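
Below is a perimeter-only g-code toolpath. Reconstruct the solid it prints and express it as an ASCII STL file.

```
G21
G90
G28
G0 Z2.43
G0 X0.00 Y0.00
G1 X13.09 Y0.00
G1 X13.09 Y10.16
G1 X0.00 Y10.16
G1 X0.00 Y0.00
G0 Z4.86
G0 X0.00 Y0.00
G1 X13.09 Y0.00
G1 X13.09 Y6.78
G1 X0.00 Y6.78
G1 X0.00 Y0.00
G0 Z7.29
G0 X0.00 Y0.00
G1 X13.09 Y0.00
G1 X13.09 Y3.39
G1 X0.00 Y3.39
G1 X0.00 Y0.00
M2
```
solid part
  facet normal 0.0000 0.0000 -1.0000
    outer loop
      vertex 13.09 13.55 0.00
      vertex 13.09 0.00 0.00
      vertex 0.00 0.00 0.00
    endloop
  endfacet
  facet normal 0.0000 0.0000 -1.0000
    outer loop
      vertex 0.00 13.55 0.00
      vertex 13.09 13.55 0.00
      vertex 0.00 0.00 0.00
    endloop
  endfacet
  facet normal 0.0000 -1.0000 0.0000
    outer loop
      vertex 0.00 0.00 0.00
      vertex 13.09 0.00 0.00
      vertex 13.09 0.00 9.72
    endloop
  endfacet
  facet normal 0.0000 -1.0000 0.0000
    outer loop
      vertex 0.00 0.00 0.00
      vertex 13.09 0.00 9.72
      vertex 0.00 0.00 9.72
    endloop
  endfacet
  facet normal 0.0000 0.5829 0.8126
    outer loop
      vertex 0.00 0.00 9.72
      vertex 13.09 0.00 9.72
      vertex 13.09 13.55 0.00
    endloop
  endfacet
  facet normal 0.0000 0.5829 0.8126
    outer loop
      vertex 0.00 0.00 9.72
      vertex 13.09 13.55 0.00
      vertex 0.00 13.55 0.00
    endloop
  endfacet
  facet normal -1.0000 0.0000 0.0000
    outer loop
      vertex 0.00 0.00 9.72
      vertex 0.00 13.55 0.00
      vertex 0.00 0.00 0.00
    endloop
  endfacet
  facet normal 1.0000 0.0000 0.0000
    outer loop
      vertex 13.09 0.00 0.00
      vertex 13.09 13.55 0.00
      vertex 13.09 0.00 9.72
    endloop
  endfacet
endsolid part

The G0 Z moves step by Δz≈2.43 mm. The G1 loops shrink linearly with z, so the solid tapers from its base footprint up to z≈9.72. Closing with a flat bottom cap and the tapered top and triangulating gives 8 facets — a wedge (ramp): 13.1 × 13.6 mm base, rising to 9.72 mm along the y=0 edge and sloping linearly to z=0 at y=13.6.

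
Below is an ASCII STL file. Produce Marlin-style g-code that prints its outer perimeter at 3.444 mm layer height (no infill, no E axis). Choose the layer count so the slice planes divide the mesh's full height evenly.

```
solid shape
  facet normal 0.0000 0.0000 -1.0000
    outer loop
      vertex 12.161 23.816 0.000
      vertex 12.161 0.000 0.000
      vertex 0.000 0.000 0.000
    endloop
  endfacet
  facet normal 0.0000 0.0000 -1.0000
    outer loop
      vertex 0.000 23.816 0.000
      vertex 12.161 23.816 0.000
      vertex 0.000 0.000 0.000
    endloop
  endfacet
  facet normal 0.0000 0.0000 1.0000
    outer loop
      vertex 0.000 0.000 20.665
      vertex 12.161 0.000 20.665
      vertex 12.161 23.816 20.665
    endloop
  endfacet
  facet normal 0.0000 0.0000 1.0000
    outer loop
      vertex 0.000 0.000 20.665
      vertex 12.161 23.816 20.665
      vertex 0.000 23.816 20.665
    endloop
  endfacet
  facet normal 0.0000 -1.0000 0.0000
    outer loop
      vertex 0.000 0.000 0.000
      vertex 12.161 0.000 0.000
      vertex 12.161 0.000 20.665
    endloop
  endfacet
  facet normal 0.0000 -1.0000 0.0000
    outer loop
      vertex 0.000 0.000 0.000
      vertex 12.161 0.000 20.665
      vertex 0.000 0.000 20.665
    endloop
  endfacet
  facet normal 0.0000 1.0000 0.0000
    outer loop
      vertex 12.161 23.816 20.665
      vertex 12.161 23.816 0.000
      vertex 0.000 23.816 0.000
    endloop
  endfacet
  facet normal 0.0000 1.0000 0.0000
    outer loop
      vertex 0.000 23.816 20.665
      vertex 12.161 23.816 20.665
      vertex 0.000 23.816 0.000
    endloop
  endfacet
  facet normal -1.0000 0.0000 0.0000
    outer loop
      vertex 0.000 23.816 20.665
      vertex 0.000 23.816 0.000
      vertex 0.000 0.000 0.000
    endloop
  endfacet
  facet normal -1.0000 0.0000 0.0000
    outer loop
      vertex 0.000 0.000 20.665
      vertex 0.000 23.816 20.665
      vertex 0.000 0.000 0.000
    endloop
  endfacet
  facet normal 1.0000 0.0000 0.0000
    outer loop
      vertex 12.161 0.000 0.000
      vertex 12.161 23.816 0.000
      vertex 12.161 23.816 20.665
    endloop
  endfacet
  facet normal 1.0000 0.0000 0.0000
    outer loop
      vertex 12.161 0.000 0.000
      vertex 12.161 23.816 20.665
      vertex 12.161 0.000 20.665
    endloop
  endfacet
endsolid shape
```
; perimeter-only toolpath
G21 ; units = mm
G90 ; absolute positioning
G28 ; home
; layer 1
G0 Z3.444
G0 X0.000 Y0.000
G1 X12.161 Y0.000
G1 X12.161 Y23.816
G1 X0.000 Y23.816
G1 X0.000 Y0.000
; layer 2
G0 Z6.888
G0 X0.000 Y0.000
G1 X12.161 Y0.000
G1 X12.161 Y23.816
G1 X0.000 Y23.816
G1 X0.000 Y0.000
; layer 3
G0 Z10.332
G0 X0.000 Y0.000
G1 X12.161 Y0.000
G1 X12.161 Y23.816
G1 X0.000 Y23.816
G1 X0.000 Y0.000
; layer 4
G0 Z13.777
G0 X0.000 Y0.000
G1 X12.161 Y0.000
G1 X12.161 Y23.816
G1 X0.000 Y23.816
G1 X0.000 Y0.000
; layer 5
G0 Z17.221
G0 X0.000 Y0.000
G1 X12.161 Y0.000
G1 X12.161 Y23.816
G1 X0.000 Y23.816
G1 X0.000 Y0.000
; layer 6
G0 Z20.665
G0 X0.000 Y0.000
G1 X12.161 Y0.000
G1 X12.161 Y23.816
G1 X0.000 Y23.816
G1 X0.000 Y0.000
M2 ; end

The solid is a rectangular box, roughly 12.2 × 23.8 mm footprint and 20.7 mm tall. Slicing at Δz = 3.444 mm — 6 equal slices spanning the solid's height, so layer i sits at z = i·h/6 — gives 6 non-empty perimeters. Each is a 4-segment closed polygon; G0 lifts to the layer z and rapids to the start vertex, then G1 traces the edges.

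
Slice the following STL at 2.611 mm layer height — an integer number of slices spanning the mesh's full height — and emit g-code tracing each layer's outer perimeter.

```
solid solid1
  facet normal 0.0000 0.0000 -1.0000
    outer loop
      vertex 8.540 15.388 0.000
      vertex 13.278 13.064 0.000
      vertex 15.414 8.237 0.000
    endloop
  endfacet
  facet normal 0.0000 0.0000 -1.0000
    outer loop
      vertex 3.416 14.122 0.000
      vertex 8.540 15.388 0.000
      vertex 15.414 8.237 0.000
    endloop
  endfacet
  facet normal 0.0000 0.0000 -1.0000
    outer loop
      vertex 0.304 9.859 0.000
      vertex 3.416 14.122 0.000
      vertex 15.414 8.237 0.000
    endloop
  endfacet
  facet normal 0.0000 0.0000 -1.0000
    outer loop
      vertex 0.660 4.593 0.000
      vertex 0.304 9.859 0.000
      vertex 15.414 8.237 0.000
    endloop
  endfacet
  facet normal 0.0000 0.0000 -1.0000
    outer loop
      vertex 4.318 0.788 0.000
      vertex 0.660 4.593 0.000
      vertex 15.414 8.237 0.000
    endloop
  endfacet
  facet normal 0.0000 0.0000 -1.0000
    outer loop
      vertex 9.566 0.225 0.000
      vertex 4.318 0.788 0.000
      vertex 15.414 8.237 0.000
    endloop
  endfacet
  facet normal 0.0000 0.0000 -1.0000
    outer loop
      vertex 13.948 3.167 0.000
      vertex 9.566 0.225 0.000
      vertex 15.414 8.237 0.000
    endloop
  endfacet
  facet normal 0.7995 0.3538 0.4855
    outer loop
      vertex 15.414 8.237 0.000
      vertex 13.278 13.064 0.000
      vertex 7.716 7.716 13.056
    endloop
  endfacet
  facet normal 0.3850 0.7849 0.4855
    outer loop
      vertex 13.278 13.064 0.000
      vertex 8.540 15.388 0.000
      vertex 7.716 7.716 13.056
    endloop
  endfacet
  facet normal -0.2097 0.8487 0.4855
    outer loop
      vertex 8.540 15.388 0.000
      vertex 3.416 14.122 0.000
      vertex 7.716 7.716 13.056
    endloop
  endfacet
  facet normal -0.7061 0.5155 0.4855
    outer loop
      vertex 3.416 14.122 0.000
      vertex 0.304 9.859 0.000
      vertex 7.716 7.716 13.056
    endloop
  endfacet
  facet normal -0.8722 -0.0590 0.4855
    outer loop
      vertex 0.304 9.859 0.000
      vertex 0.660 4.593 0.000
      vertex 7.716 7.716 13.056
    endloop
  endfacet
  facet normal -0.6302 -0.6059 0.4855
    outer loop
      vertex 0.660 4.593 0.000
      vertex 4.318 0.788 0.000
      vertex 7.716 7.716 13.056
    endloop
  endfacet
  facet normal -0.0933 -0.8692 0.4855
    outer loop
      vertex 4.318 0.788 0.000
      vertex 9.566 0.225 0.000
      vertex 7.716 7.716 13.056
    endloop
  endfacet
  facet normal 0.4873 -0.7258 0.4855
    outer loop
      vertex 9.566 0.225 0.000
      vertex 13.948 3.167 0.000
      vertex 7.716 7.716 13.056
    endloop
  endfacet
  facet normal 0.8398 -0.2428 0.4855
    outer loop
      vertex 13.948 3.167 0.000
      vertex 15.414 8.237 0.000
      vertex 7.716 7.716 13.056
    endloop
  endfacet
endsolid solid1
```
; perimeter-only toolpath
G21 ; units = mm
G90 ; absolute positioning
G28 ; home
; layer 1
G0 Z2.611
G0 X13.874 Y8.133
G1 X12.166 Y11.994
G1 X8.375 Y13.854
G1 X4.276 Y12.841
G1 X1.786 Y9.430
G1 X2.071 Y5.218
G1 X4.998 Y2.174
G1 X9.196 Y1.723
G1 X12.702 Y4.077
G1 X13.874 Y8.133
; layer 2
G0 Z5.222
G0 X12.335 Y8.029
G1 X11.053 Y10.925
G1 X8.210 Y12.319
G1 X5.136 Y11.560
G1 X3.269 Y9.002
G1 X3.482 Y5.842
G1 X5.677 Y3.559
G1 X8.826 Y3.221
G1 X11.455 Y4.987
G1 X12.335 Y8.029
; layer 3
G0 Z7.834
G0 X10.795 Y7.924
G1 X9.941 Y9.855
G1 X8.046 Y10.785
G1 X5.996 Y10.278
G1 X4.751 Y8.573
G1 X4.894 Y6.467
G1 X6.357 Y4.945
G1 X8.456 Y4.720
G1 X10.209 Y5.896
G1 X10.795 Y7.924
; layer 4
G0 Z10.445
G0 X9.256 Y7.820
G1 X8.828 Y8.786
G1 X7.881 Y9.250
G1 X6.856 Y8.997
G1 X6.234 Y8.145
G1 X6.305 Y7.091
G1 X7.036 Y6.330
G1 X8.086 Y6.218
G1 X8.962 Y6.806
G1 X9.256 Y7.820
M2 ; end

The solid is a regular 9-sided pyramid, base circumscribed radius ≈ 7.72 mm, apex at z ≈ 13.1 mm. Slicing at Δz = 2.611 mm — 5 equal slices spanning the solid's height, so layer i sits at z = i·h/5 — gives 4 non-empty perimeters. Each is a 9-segment closed polygon; G0 lifts to the layer z and rapids to the start vertex, then G1 traces the edges. The cross-section shrinks linearly with z (the slice at the apex is degenerate and omitted).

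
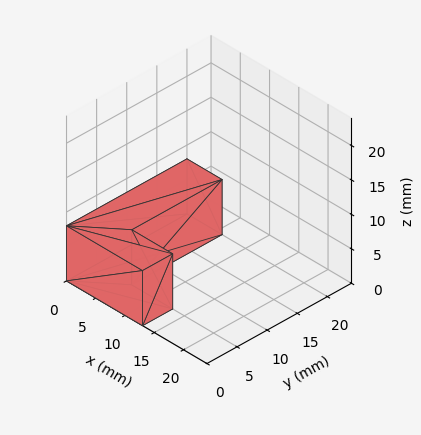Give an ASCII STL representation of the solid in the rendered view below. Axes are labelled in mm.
Reading the render: the shape is an L-shaped prism: outer 13 × 20 mm, arm thicknesses ≈ 5 mm (horizontal) and 6 mm (vertical), extruded 8 mm in z (dimensions read to the nearest mm from the axis ticks). For the STL, each face is triangulated and given an outward normal.

solid part
  facet normal 0.0000 0.0000 -1.0000
    outer loop
      vertex 13.00 5.00 0.00
      vertex 13.00 0.00 0.00
      vertex 0.00 0.00 0.00
    endloop
  endfacet
  facet normal 0.0000 0.0000 -1.0000
    outer loop
      vertex 6.00 5.00 0.00
      vertex 13.00 5.00 0.00
      vertex 0.00 0.00 0.00
    endloop
  endfacet
  facet normal 0.0000 0.0000 -1.0000
    outer loop
      vertex 6.00 20.00 0.00
      vertex 6.00 5.00 0.00
      vertex 0.00 0.00 0.00
    endloop
  endfacet
  facet normal 0.0000 0.0000 -1.0000
    outer loop
      vertex 0.00 20.00 0.00
      vertex 6.00 20.00 0.00
      vertex 0.00 0.00 0.00
    endloop
  endfacet
  facet normal 0.0000 0.0000 1.0000
    outer loop
      vertex 0.00 0.00 8.00
      vertex 13.00 0.00 8.00
      vertex 13.00 5.00 8.00
    endloop
  endfacet
  facet normal 0.0000 0.0000 1.0000
    outer loop
      vertex 0.00 0.00 8.00
      vertex 13.00 5.00 8.00
      vertex 6.00 5.00 8.00
    endloop
  endfacet
  facet normal 0.0000 0.0000 1.0000
    outer loop
      vertex 0.00 0.00 8.00
      vertex 6.00 5.00 8.00
      vertex 6.00 20.00 8.00
    endloop
  endfacet
  facet normal 0.0000 0.0000 1.0000
    outer loop
      vertex 0.00 0.00 8.00
      vertex 6.00 20.00 8.00
      vertex 0.00 20.00 8.00
    endloop
  endfacet
  facet normal 0.0000 -1.0000 0.0000
    outer loop
      vertex 0.00 0.00 0.00
      vertex 13.00 0.00 0.00
      vertex 13.00 0.00 8.00
    endloop
  endfacet
  facet normal 0.0000 -1.0000 0.0000
    outer loop
      vertex 0.00 0.00 0.00
      vertex 13.00 0.00 8.00
      vertex 0.00 0.00 8.00
    endloop
  endfacet
  facet normal 1.0000 0.0000 0.0000
    outer loop
      vertex 13.00 0.00 0.00
      vertex 13.00 5.00 0.00
      vertex 13.00 5.00 8.00
    endloop
  endfacet
  facet normal 1.0000 0.0000 0.0000
    outer loop
      vertex 13.00 0.00 0.00
      vertex 13.00 5.00 8.00
      vertex 13.00 0.00 8.00
    endloop
  endfacet
  facet normal 0.0000 1.0000 0.0000
    outer loop
      vertex 13.00 5.00 0.00
      vertex 6.00 5.00 0.00
      vertex 6.00 5.00 8.00
    endloop
  endfacet
  facet normal 0.0000 1.0000 0.0000
    outer loop
      vertex 13.00 5.00 0.00
      vertex 6.00 5.00 8.00
      vertex 13.00 5.00 8.00
    endloop
  endfacet
  facet normal 1.0000 0.0000 0.0000
    outer loop
      vertex 6.00 5.00 0.00
      vertex 6.00 20.00 0.00
      vertex 6.00 20.00 8.00
    endloop
  endfacet
  facet normal 1.0000 0.0000 0.0000
    outer loop
      vertex 6.00 5.00 0.00
      vertex 6.00 20.00 8.00
      vertex 6.00 5.00 8.00
    endloop
  endfacet
  facet normal 0.0000 1.0000 0.0000
    outer loop
      vertex 6.00 20.00 0.00
      vertex 0.00 20.00 0.00
      vertex 0.00 20.00 8.00
    endloop
  endfacet
  facet normal 0.0000 1.0000 0.0000
    outer loop
      vertex 6.00 20.00 0.00
      vertex 0.00 20.00 8.00
      vertex 6.00 20.00 8.00
    endloop
  endfacet
  facet normal -1.0000 0.0000 0.0000
    outer loop
      vertex 0.00 20.00 0.00
      vertex 0.00 0.00 0.00
      vertex 0.00 0.00 8.00
    endloop
  endfacet
  facet normal -1.0000 0.0000 0.0000
    outer loop
      vertex 0.00 20.00 0.00
      vertex 0.00 0.00 8.00
      vertex 0.00 20.00 8.00
    endloop
  endfacet
endsolid part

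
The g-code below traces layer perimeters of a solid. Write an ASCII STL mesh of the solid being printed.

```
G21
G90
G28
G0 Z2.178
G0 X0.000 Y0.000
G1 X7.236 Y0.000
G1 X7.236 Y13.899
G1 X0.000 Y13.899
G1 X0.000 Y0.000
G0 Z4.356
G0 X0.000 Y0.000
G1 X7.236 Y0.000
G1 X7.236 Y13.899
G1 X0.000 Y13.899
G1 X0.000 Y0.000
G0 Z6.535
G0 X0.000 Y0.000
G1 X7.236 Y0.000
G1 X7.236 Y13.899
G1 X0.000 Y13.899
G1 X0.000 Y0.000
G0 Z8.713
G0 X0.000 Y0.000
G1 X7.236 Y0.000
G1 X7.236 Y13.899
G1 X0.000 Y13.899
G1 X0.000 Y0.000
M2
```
solid part
  facet normal 0.0000 0.0000 -1.0000
    outer loop
      vertex 7.236 13.899 0.000
      vertex 7.236 0.000 0.000
      vertex 0.000 0.000 0.000
    endloop
  endfacet
  facet normal 0.0000 0.0000 -1.0000
    outer loop
      vertex 0.000 13.899 0.000
      vertex 7.236 13.899 0.000
      vertex 0.000 0.000 0.000
    endloop
  endfacet
  facet normal 0.0000 0.0000 1.0000
    outer loop
      vertex 0.000 0.000 8.713
      vertex 7.236 0.000 8.713
      vertex 7.236 13.899 8.713
    endloop
  endfacet
  facet normal 0.0000 0.0000 1.0000
    outer loop
      vertex 0.000 0.000 8.713
      vertex 7.236 13.899 8.713
      vertex 0.000 13.899 8.713
    endloop
  endfacet
  facet normal 0.0000 -1.0000 0.0000
    outer loop
      vertex 0.000 0.000 0.000
      vertex 7.236 0.000 0.000
      vertex 7.236 0.000 8.713
    endloop
  endfacet
  facet normal 0.0000 -1.0000 0.0000
    outer loop
      vertex 0.000 0.000 0.000
      vertex 7.236 0.000 8.713
      vertex 0.000 0.000 8.713
    endloop
  endfacet
  facet normal 0.0000 1.0000 0.0000
    outer loop
      vertex 7.236 13.899 8.713
      vertex 7.236 13.899 0.000
      vertex 0.000 13.899 0.000
    endloop
  endfacet
  facet normal 0.0000 1.0000 0.0000
    outer loop
      vertex 0.000 13.899 8.713
      vertex 7.236 13.899 8.713
      vertex 0.000 13.899 0.000
    endloop
  endfacet
  facet normal -1.0000 0.0000 0.0000
    outer loop
      vertex 0.000 13.899 8.713
      vertex 0.000 13.899 0.000
      vertex 0.000 0.000 0.000
    endloop
  endfacet
  facet normal -1.0000 0.0000 0.0000
    outer loop
      vertex 0.000 0.000 8.713
      vertex 0.000 13.899 8.713
      vertex 0.000 0.000 0.000
    endloop
  endfacet
  facet normal 1.0000 0.0000 0.0000
    outer loop
      vertex 7.236 0.000 0.000
      vertex 7.236 13.899 0.000
      vertex 7.236 13.899 8.713
    endloop
  endfacet
  facet normal 1.0000 0.0000 0.0000
    outer loop
      vertex 7.236 0.000 0.000
      vertex 7.236 13.899 8.713
      vertex 7.236 0.000 8.713
    endloop
  endfacet
endsolid part

The G0 Z moves step by Δz≈2.178 mm. Every layer's G1 loop is the same polygon, so the solid is a straight extrusion of it from z=0 to z≈8.71. Closing with flat bottom and top caps and triangulating gives 12 facets — a rectangular box, roughly 7.24 × 13.9 mm footprint and 8.71 mm tall.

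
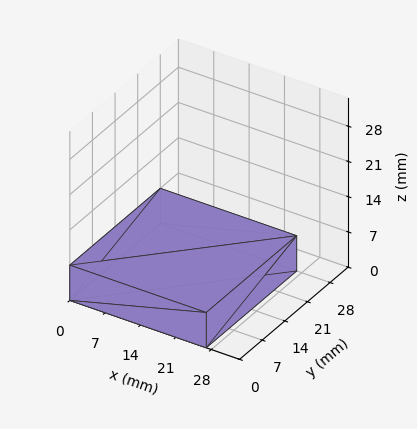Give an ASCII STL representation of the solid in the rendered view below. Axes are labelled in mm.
Reading the render: the shape is a rectangular box, roughly 27 × 28 mm footprint and 7 mm tall (dimensions read to the nearest mm from the axis ticks). For the STL, each face is triangulated and given an outward normal.

solid part
  facet normal 0.0000 0.0000 -1.0000
    outer loop
      vertex 27.000 28.000 0.000
      vertex 27.000 0.000 0.000
      vertex 0.000 0.000 0.000
    endloop
  endfacet
  facet normal 0.0000 0.0000 -1.0000
    outer loop
      vertex 0.000 28.000 0.000
      vertex 27.000 28.000 0.000
      vertex 0.000 0.000 0.000
    endloop
  endfacet
  facet normal 0.0000 0.0000 1.0000
    outer loop
      vertex 0.000 0.000 7.000
      vertex 27.000 0.000 7.000
      vertex 27.000 28.000 7.000
    endloop
  endfacet
  facet normal 0.0000 0.0000 1.0000
    outer loop
      vertex 0.000 0.000 7.000
      vertex 27.000 28.000 7.000
      vertex 0.000 28.000 7.000
    endloop
  endfacet
  facet normal 0.0000 -1.0000 0.0000
    outer loop
      vertex 0.000 0.000 0.000
      vertex 27.000 0.000 0.000
      vertex 27.000 0.000 7.000
    endloop
  endfacet
  facet normal 0.0000 -1.0000 0.0000
    outer loop
      vertex 0.000 0.000 0.000
      vertex 27.000 0.000 7.000
      vertex 0.000 0.000 7.000
    endloop
  endfacet
  facet normal 0.0000 1.0000 0.0000
    outer loop
      vertex 27.000 28.000 7.000
      vertex 27.000 28.000 0.000
      vertex 0.000 28.000 0.000
    endloop
  endfacet
  facet normal 0.0000 1.0000 0.0000
    outer loop
      vertex 0.000 28.000 7.000
      vertex 27.000 28.000 7.000
      vertex 0.000 28.000 0.000
    endloop
  endfacet
  facet normal -1.0000 0.0000 0.0000
    outer loop
      vertex 0.000 28.000 7.000
      vertex 0.000 28.000 0.000
      vertex 0.000 0.000 0.000
    endloop
  endfacet
  facet normal -1.0000 0.0000 0.0000
    outer loop
      vertex 0.000 0.000 7.000
      vertex 0.000 28.000 7.000
      vertex 0.000 0.000 0.000
    endloop
  endfacet
  facet normal 1.0000 0.0000 0.0000
    outer loop
      vertex 27.000 0.000 0.000
      vertex 27.000 28.000 0.000
      vertex 27.000 28.000 7.000
    endloop
  endfacet
  facet normal 1.0000 0.0000 0.0000
    outer loop
      vertex 27.000 0.000 0.000
      vertex 27.000 28.000 7.000
      vertex 27.000 0.000 7.000
    endloop
  endfacet
endsolid part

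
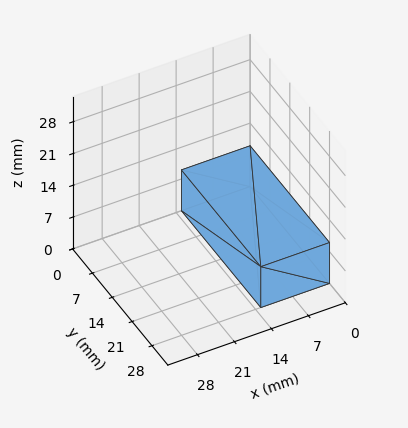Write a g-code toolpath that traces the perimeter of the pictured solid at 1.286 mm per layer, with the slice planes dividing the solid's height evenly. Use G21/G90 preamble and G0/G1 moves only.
Reading the render: the shape is a rectangular box, roughly 13 × 28 mm footprint and 9 mm tall (dimensions read to the nearest mm from the axis ticks). For the g-code, the solid's height is divided into equal slices at the stated Δz and each level perimeter traced with G1 moves after a G0 lift.

; perimeter-only toolpath
G21 ; units = mm
G90 ; absolute positioning
G28 ; home
; layer 1
G0 Z1.286
G0 X0.000 Y0.000
G1 X13.000 Y0.000
G1 X13.000 Y28.000
G1 X0.000 Y28.000
G1 X0.000 Y0.000
; layer 2
G0 Z2.571
G0 X0.000 Y0.000
G1 X13.000 Y0.000
G1 X13.000 Y28.000
G1 X0.000 Y28.000
G1 X0.000 Y0.000
; layer 3
G0 Z3.857
G0 X0.000 Y0.000
G1 X13.000 Y0.000
G1 X13.000 Y28.000
G1 X0.000 Y28.000
G1 X0.000 Y0.000
; layer 4
G0 Z5.143
G0 X0.000 Y0.000
G1 X13.000 Y0.000
G1 X13.000 Y28.000
G1 X0.000 Y28.000
G1 X0.000 Y0.000
; layer 5
G0 Z6.429
G0 X0.000 Y0.000
G1 X13.000 Y0.000
G1 X13.000 Y28.000
G1 X0.000 Y28.000
G1 X0.000 Y0.000
; layer 6
G0 Z7.714
G0 X0.000 Y0.000
G1 X13.000 Y0.000
G1 X13.000 Y28.000
G1 X0.000 Y28.000
G1 X0.000 Y0.000
; layer 7
G0 Z9.000
G0 X0.000 Y0.000
G1 X13.000 Y0.000
G1 X13.000 Y28.000
G1 X0.000 Y28.000
G1 X0.000 Y0.000
M2 ; end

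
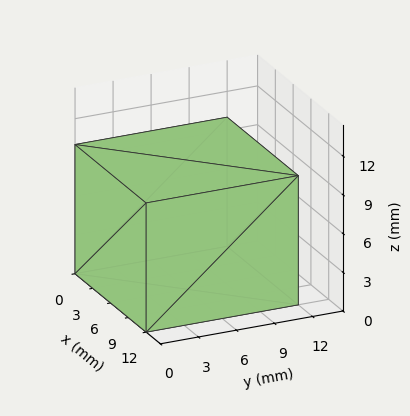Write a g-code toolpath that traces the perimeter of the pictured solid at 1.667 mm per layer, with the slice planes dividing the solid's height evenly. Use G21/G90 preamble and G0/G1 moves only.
Reading the render: the shape is a rectangular box, roughly 12 × 12 mm footprint and 10 mm tall (dimensions read to the nearest mm from the axis ticks). For the g-code, the solid's height is divided into equal slices at the stated Δz and each level perimeter traced with G1 moves after a G0 lift.

; perimeter-only toolpath
G21 ; units = mm
G90 ; absolute positioning
G28 ; home
; layer 1
G0 Z1.667
G0 X0.000 Y0.000
G1 X12.000 Y0.000
G1 X12.000 Y12.000
G1 X0.000 Y12.000
G1 X0.000 Y0.000
; layer 2
G0 Z3.333
G0 X0.000 Y0.000
G1 X12.000 Y0.000
G1 X12.000 Y12.000
G1 X0.000 Y12.000
G1 X0.000 Y0.000
; layer 3
G0 Z5.000
G0 X0.000 Y0.000
G1 X12.000 Y0.000
G1 X12.000 Y12.000
G1 X0.000 Y12.000
G1 X0.000 Y0.000
; layer 4
G0 Z6.667
G0 X0.000 Y0.000
G1 X12.000 Y0.000
G1 X12.000 Y12.000
G1 X0.000 Y12.000
G1 X0.000 Y0.000
; layer 5
G0 Z8.333
G0 X0.000 Y0.000
G1 X12.000 Y0.000
G1 X12.000 Y12.000
G1 X0.000 Y12.000
G1 X0.000 Y0.000
; layer 6
G0 Z10.000
G0 X0.000 Y0.000
G1 X12.000 Y0.000
G1 X12.000 Y12.000
G1 X0.000 Y12.000
G1 X0.000 Y0.000
M2 ; end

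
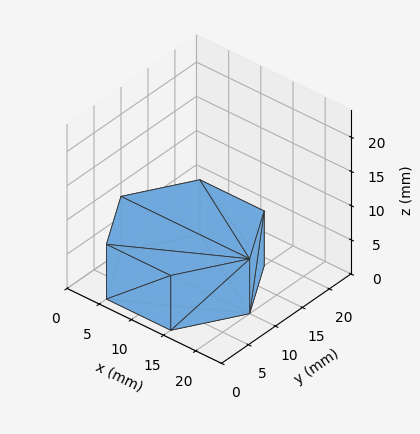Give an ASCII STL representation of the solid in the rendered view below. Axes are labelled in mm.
Reading the render: the shape is a regular 6-sided prism (a cylinder approximated with 6 flat sides), circumscribed radius ≈ 10 mm, height ≈ 8 mm (dimensions read to the nearest mm from the axis ticks). For the STL, each face is triangulated and given an outward normal.

solid part
  facet normal 0.0000 0.0000 -1.0000
    outer loop
      vertex 5.000 18.660 0.000
      vertex 15.000 18.660 0.000
      vertex 20.000 10.000 0.000
    endloop
  endfacet
  facet normal 0.0000 0.0000 -1.0000
    outer loop
      vertex 0.000 10.000 0.000
      vertex 5.000 18.660 0.000
      vertex 20.000 10.000 0.000
    endloop
  endfacet
  facet normal 0.0000 0.0000 -1.0000
    outer loop
      vertex 5.000 1.340 0.000
      vertex 0.000 10.000 0.000
      vertex 20.000 10.000 0.000
    endloop
  endfacet
  facet normal 0.0000 0.0000 -1.0000
    outer loop
      vertex 15.000 1.340 0.000
      vertex 5.000 1.340 0.000
      vertex 20.000 10.000 0.000
    endloop
  endfacet
  facet normal 0.0000 0.0000 1.0000
    outer loop
      vertex 20.000 10.000 8.000
      vertex 15.000 18.660 8.000
      vertex 5.000 18.660 8.000
    endloop
  endfacet
  facet normal 0.0000 0.0000 1.0000
    outer loop
      vertex 20.000 10.000 8.000
      vertex 5.000 18.660 8.000
      vertex 0.000 10.000 8.000
    endloop
  endfacet
  facet normal 0.0000 0.0000 1.0000
    outer loop
      vertex 20.000 10.000 8.000
      vertex 0.000 10.000 8.000
      vertex 5.000 1.340 8.000
    endloop
  endfacet
  facet normal 0.0000 0.0000 1.0000
    outer loop
      vertex 20.000 10.000 8.000
      vertex 5.000 1.340 8.000
      vertex 15.000 1.340 8.000
    endloop
  endfacet
  facet normal 0.8660 0.5000 0.0000
    outer loop
      vertex 20.000 10.000 0.000
      vertex 15.000 18.660 0.000
      vertex 15.000 18.660 8.000
    endloop
  endfacet
  facet normal 0.8660 0.5000 0.0000
    outer loop
      vertex 20.000 10.000 0.000
      vertex 15.000 18.660 8.000
      vertex 20.000 10.000 8.000
    endloop
  endfacet
  facet normal 0.0000 1.0000 0.0000
    outer loop
      vertex 15.000 18.660 0.000
      vertex 5.000 18.660 0.000
      vertex 5.000 18.660 8.000
    endloop
  endfacet
  facet normal 0.0000 1.0000 0.0000
    outer loop
      vertex 15.000 18.660 0.000
      vertex 5.000 18.660 8.000
      vertex 15.000 18.660 8.000
    endloop
  endfacet
  facet normal -0.8660 0.5000 0.0000
    outer loop
      vertex 5.000 18.660 0.000
      vertex 0.000 10.000 0.000
      vertex 0.000 10.000 8.000
    endloop
  endfacet
  facet normal -0.8660 0.5000 0.0000
    outer loop
      vertex 5.000 18.660 0.000
      vertex 0.000 10.000 8.000
      vertex 5.000 18.660 8.000
    endloop
  endfacet
  facet normal -0.8660 -0.5000 0.0000
    outer loop
      vertex 0.000 10.000 0.000
      vertex 5.000 1.340 0.000
      vertex 5.000 1.340 8.000
    endloop
  endfacet
  facet normal -0.8660 -0.5000 0.0000
    outer loop
      vertex 0.000 10.000 0.000
      vertex 5.000 1.340 8.000
      vertex 0.000 10.000 8.000
    endloop
  endfacet
  facet normal 0.0000 -1.0000 0.0000
    outer loop
      vertex 5.000 1.340 0.000
      vertex 15.000 1.340 0.000
      vertex 15.000 1.340 8.000
    endloop
  endfacet
  facet normal 0.0000 -1.0000 0.0000
    outer loop
      vertex 5.000 1.340 0.000
      vertex 15.000 1.340 8.000
      vertex 5.000 1.340 8.000
    endloop
  endfacet
  facet normal 0.8660 -0.5000 0.0000
    outer loop
      vertex 15.000 1.340 0.000
      vertex 20.000 10.000 0.000
      vertex 20.000 10.000 8.000
    endloop
  endfacet
  facet normal 0.8660 -0.5000 0.0000
    outer loop
      vertex 15.000 1.340 0.000
      vertex 20.000 10.000 8.000
      vertex 15.000 1.340 8.000
    endloop
  endfacet
endsolid part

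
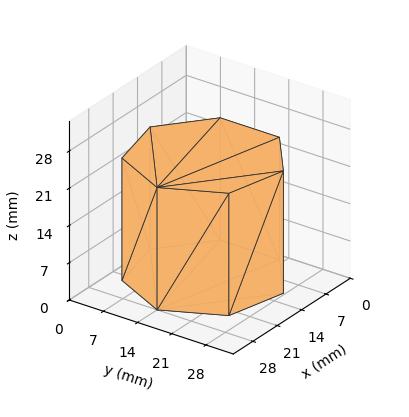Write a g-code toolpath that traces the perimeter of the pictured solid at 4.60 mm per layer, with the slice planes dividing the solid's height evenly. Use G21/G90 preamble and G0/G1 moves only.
Reading the render: the shape is a regular 7-sided prism (a cylinder approximated with 7 flat sides), circumscribed radius ≈ 14 mm, height ≈ 23 mm (dimensions read to the nearest mm from the axis ticks). For the g-code, the solid's height is divided into equal slices at the stated Δz and each level perimeter traced with G1 moves after a G0 lift.

; perimeter-only toolpath
G21 ; units = mm
G90 ; absolute positioning
G28 ; home
; layer 1
G0 Z4.60
G0 X28.00 Y14.00
G1 X22.73 Y24.95
G1 X10.88 Y27.65
G1 X1.39 Y20.07
G1 X1.39 Y7.93
G1 X10.88 Y0.35
G1 X22.73 Y3.05
G1 X28.00 Y14.00
; layer 2
G0 Z9.20
G0 X28.00 Y14.00
G1 X22.73 Y24.95
G1 X10.88 Y27.65
G1 X1.39 Y20.07
G1 X1.39 Y7.93
G1 X10.88 Y0.35
G1 X22.73 Y3.05
G1 X28.00 Y14.00
; layer 3
G0 Z13.80
G0 X28.00 Y14.00
G1 X22.73 Y24.95
G1 X10.88 Y27.65
G1 X1.39 Y20.07
G1 X1.39 Y7.93
G1 X10.88 Y0.35
G1 X22.73 Y3.05
G1 X28.00 Y14.00
; layer 4
G0 Z18.40
G0 X28.00 Y14.00
G1 X22.73 Y24.95
G1 X10.88 Y27.65
G1 X1.39 Y20.07
G1 X1.39 Y7.93
G1 X10.88 Y0.35
G1 X22.73 Y3.05
G1 X28.00 Y14.00
; layer 5
G0 Z23.00
G0 X28.00 Y14.00
G1 X22.73 Y24.95
G1 X10.88 Y27.65
G1 X1.39 Y20.07
G1 X1.39 Y7.93
G1 X10.88 Y0.35
G1 X22.73 Y3.05
G1 X28.00 Y14.00
M2 ; end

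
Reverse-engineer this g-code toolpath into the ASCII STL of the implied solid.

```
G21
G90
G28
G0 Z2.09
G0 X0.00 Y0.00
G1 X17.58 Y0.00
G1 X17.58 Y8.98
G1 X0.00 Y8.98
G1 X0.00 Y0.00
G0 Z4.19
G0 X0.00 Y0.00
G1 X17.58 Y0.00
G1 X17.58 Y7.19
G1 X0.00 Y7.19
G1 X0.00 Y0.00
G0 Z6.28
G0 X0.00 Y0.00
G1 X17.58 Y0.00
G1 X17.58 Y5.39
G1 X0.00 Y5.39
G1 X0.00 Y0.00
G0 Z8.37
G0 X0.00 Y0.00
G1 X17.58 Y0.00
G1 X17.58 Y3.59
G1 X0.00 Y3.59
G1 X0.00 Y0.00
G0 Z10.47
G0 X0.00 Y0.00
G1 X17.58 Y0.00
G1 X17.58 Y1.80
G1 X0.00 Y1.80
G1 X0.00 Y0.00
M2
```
solid part
  facet normal 0.0000 0.0000 -1.0000
    outer loop
      vertex 17.58 10.78 0.00
      vertex 17.58 0.00 0.00
      vertex 0.00 0.00 0.00
    endloop
  endfacet
  facet normal 0.0000 0.0000 -1.0000
    outer loop
      vertex 0.00 10.78 0.00
      vertex 17.58 10.78 0.00
      vertex 0.00 0.00 0.00
    endloop
  endfacet
  facet normal 0.0000 -1.0000 0.0000
    outer loop
      vertex 0.00 0.00 0.00
      vertex 17.58 0.00 0.00
      vertex 17.58 0.00 12.56
    endloop
  endfacet
  facet normal 0.0000 -1.0000 0.0000
    outer loop
      vertex 0.00 0.00 0.00
      vertex 17.58 0.00 12.56
      vertex 0.00 0.00 12.56
    endloop
  endfacet
  facet normal 0.0000 0.7588 0.6513
    outer loop
      vertex 0.00 0.00 12.56
      vertex 17.58 0.00 12.56
      vertex 17.58 10.78 0.00
    endloop
  endfacet
  facet normal 0.0000 0.7588 0.6513
    outer loop
      vertex 0.00 0.00 12.56
      vertex 17.58 10.78 0.00
      vertex 0.00 10.78 0.00
    endloop
  endfacet
  facet normal -1.0000 0.0000 0.0000
    outer loop
      vertex 0.00 0.00 12.56
      vertex 0.00 10.78 0.00
      vertex 0.00 0.00 0.00
    endloop
  endfacet
  facet normal 1.0000 0.0000 0.0000
    outer loop
      vertex 17.58 0.00 0.00
      vertex 17.58 10.78 0.00
      vertex 17.58 0.00 12.56
    endloop
  endfacet
endsolid part

The G0 Z moves step by Δz≈2.09 mm. The G1 loops shrink linearly with z, so the solid tapers from its base footprint up to z≈12.6. Closing with a flat bottom cap and the tapered top and triangulating gives 8 facets — a wedge (ramp): 17.6 × 10.8 mm base, rising to 12.6 mm along the y=0 edge and sloping linearly to z=0 at y=10.8.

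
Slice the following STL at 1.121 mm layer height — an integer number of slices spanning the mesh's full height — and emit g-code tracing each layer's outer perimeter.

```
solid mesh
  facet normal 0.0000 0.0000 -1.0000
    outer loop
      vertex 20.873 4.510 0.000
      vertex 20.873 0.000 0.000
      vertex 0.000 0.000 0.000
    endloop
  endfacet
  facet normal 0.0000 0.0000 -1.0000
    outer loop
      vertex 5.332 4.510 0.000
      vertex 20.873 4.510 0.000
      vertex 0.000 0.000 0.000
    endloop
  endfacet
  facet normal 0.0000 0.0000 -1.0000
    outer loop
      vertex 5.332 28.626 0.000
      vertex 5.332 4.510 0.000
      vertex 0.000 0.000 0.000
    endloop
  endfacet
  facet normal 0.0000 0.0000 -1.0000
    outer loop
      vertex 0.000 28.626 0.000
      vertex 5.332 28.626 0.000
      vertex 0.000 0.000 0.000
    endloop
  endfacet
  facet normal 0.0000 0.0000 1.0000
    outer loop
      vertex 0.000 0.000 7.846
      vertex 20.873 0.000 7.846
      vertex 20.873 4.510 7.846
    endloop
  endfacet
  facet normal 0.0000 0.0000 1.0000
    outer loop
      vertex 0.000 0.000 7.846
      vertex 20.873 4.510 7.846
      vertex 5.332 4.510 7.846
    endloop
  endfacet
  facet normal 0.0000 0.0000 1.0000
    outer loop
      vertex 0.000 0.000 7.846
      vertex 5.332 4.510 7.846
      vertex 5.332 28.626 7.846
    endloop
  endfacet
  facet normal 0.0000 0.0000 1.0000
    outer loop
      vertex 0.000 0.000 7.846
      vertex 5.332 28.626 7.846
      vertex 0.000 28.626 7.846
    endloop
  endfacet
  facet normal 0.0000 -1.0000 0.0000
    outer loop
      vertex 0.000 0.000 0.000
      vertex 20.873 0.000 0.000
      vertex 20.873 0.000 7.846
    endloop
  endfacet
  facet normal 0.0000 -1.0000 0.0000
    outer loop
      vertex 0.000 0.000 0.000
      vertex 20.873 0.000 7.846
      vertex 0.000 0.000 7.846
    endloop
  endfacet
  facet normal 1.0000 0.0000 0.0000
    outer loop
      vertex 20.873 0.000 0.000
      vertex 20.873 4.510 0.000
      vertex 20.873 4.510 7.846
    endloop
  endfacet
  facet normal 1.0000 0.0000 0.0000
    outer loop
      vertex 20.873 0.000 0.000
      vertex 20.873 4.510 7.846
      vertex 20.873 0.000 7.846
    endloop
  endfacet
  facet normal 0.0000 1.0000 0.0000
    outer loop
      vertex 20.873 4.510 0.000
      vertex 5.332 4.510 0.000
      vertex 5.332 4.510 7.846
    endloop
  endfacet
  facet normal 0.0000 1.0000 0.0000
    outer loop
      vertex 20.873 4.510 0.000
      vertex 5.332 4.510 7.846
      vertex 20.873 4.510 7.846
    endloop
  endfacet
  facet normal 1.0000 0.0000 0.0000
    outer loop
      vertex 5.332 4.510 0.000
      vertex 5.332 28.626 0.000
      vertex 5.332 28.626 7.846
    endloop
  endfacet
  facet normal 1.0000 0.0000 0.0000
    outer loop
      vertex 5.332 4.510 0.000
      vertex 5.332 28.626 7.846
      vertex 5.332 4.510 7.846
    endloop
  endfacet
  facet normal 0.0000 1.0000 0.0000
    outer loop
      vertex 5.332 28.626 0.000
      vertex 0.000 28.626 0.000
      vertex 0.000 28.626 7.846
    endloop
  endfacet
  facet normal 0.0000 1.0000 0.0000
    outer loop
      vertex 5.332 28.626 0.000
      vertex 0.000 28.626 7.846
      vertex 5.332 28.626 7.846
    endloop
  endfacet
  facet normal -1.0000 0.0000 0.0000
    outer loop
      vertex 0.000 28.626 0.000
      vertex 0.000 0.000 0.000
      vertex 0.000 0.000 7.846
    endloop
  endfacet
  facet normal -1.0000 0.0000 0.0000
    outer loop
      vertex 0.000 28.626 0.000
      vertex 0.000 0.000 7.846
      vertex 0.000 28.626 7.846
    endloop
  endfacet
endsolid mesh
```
; perimeter-only toolpath
G21 ; units = mm
G90 ; absolute positioning
G28 ; home
; layer 1
G0 Z1.121
G0 X0.000 Y0.000
G1 X20.873 Y0.000
G1 X20.873 Y4.510
G1 X5.332 Y4.510
G1 X5.332 Y28.626
G1 X0.000 Y28.626
G1 X0.000 Y0.000
; layer 2
G0 Z2.242
G0 X0.000 Y0.000
G1 X20.873 Y0.000
G1 X20.873 Y4.510
G1 X5.332 Y4.510
G1 X5.332 Y28.626
G1 X0.000 Y28.626
G1 X0.000 Y0.000
; layer 3
G0 Z3.363
G0 X0.000 Y0.000
G1 X20.873 Y0.000
G1 X20.873 Y4.510
G1 X5.332 Y4.510
G1 X5.332 Y28.626
G1 X0.000 Y28.626
G1 X0.000 Y0.000
; layer 4
G0 Z4.483
G0 X0.000 Y0.000
G1 X20.873 Y0.000
G1 X20.873 Y4.510
G1 X5.332 Y4.510
G1 X5.332 Y28.626
G1 X0.000 Y28.626
G1 X0.000 Y0.000
; layer 5
G0 Z5.604
G0 X0.000 Y0.000
G1 X20.873 Y0.000
G1 X20.873 Y4.510
G1 X5.332 Y4.510
G1 X5.332 Y28.626
G1 X0.000 Y28.626
G1 X0.000 Y0.000
; layer 6
G0 Z6.725
G0 X0.000 Y0.000
G1 X20.873 Y0.000
G1 X20.873 Y4.510
G1 X5.332 Y4.510
G1 X5.332 Y28.626
G1 X0.000 Y28.626
G1 X0.000 Y0.000
; layer 7
G0 Z7.846
G0 X0.000 Y0.000
G1 X20.873 Y0.000
G1 X20.873 Y4.510
G1 X5.332 Y4.510
G1 X5.332 Y28.626
G1 X0.000 Y28.626
G1 X0.000 Y0.000
M2 ; end

The solid is an L-shaped prism: outer 20.9 × 28.6 mm, arm thicknesses ≈ 4.51 mm (horizontal) and 5.33 mm (vertical), extruded 7.85 mm in z. Slicing at Δz = 1.121 mm — 7 equal slices spanning the solid's height, so layer i sits at z = i·h/7 — gives 7 non-empty perimeters. Each is a 6-segment closed polygon; G0 lifts to the layer z and rapids to the start vertex, then G1 traces the edges.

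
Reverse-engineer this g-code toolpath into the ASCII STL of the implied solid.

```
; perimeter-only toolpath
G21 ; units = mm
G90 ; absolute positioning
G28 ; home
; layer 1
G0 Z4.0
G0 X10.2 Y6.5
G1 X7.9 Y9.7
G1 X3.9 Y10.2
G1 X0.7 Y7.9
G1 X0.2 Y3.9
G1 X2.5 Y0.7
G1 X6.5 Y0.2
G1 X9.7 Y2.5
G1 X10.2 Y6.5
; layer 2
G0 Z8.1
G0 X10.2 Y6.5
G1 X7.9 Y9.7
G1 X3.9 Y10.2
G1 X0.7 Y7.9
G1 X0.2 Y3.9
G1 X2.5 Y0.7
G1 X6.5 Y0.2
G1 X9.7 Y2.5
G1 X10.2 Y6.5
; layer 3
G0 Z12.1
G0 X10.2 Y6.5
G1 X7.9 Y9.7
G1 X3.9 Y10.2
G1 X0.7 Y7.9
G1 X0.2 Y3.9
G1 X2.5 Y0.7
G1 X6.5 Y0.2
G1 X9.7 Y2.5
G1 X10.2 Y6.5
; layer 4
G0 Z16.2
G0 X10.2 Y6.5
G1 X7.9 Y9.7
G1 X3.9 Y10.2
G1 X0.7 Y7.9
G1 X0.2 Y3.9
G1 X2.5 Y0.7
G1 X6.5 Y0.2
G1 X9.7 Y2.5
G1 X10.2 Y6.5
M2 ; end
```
solid part
  facet normal 0.0000 0.0000 -1.0000
    outer loop
      vertex 3.9 10.2 0.0
      vertex 7.9 9.7 0.0
      vertex 10.2 6.5 0.0
    endloop
  endfacet
  facet normal 0.0000 0.0000 -1.0000
    outer loop
      vertex 0.7 7.9 0.0
      vertex 3.9 10.2 0.0
      vertex 10.2 6.5 0.0
    endloop
  endfacet
  facet normal 0.0000 0.0000 -1.0000
    outer loop
      vertex 0.2 3.9 0.0
      vertex 0.7 7.9 0.0
      vertex 10.2 6.5 0.0
    endloop
  endfacet
  facet normal 0.0000 0.0000 -1.0000
    outer loop
      vertex 2.5 0.7 0.0
      vertex 0.2 3.9 0.0
      vertex 10.2 6.5 0.0
    endloop
  endfacet
  facet normal 0.0000 0.0000 -1.0000
    outer loop
      vertex 6.5 0.2 0.0
      vertex 2.5 0.7 0.0
      vertex 10.2 6.5 0.0
    endloop
  endfacet
  facet normal 0.0000 0.0000 -1.0000
    outer loop
      vertex 9.7 2.5 0.0
      vertex 6.5 0.2 0.0
      vertex 10.2 6.5 0.0
    endloop
  endfacet
  facet normal 0.0000 0.0000 1.0000
    outer loop
      vertex 10.2 6.5 16.2
      vertex 7.9 9.7 16.2
      vertex 3.9 10.2 16.2
    endloop
  endfacet
  facet normal 0.0000 0.0000 1.0000
    outer loop
      vertex 10.2 6.5 16.2
      vertex 3.9 10.2 16.2
      vertex 0.7 7.9 16.2
    endloop
  endfacet
  facet normal 0.0000 0.0000 1.0000
    outer loop
      vertex 10.2 6.5 16.2
      vertex 0.7 7.9 16.2
      vertex 0.2 3.9 16.2
    endloop
  endfacet
  facet normal 0.0000 0.0000 1.0000
    outer loop
      vertex 10.2 6.5 16.2
      vertex 0.2 3.9 16.2
      vertex 2.5 0.7 16.2
    endloop
  endfacet
  facet normal 0.0000 0.0000 1.0000
    outer loop
      vertex 10.2 6.5 16.2
      vertex 2.5 0.7 16.2
      vertex 6.5 0.2 16.2
    endloop
  endfacet
  facet normal 0.0000 0.0000 1.0000
    outer loop
      vertex 10.2 6.5 16.2
      vertex 6.5 0.2 16.2
      vertex 9.7 2.5 16.2
    endloop
  endfacet
  facet normal 0.8120 0.5836 0.0000
    outer loop
      vertex 10.2 6.5 0.0
      vertex 7.9 9.7 0.0
      vertex 7.9 9.7 16.2
    endloop
  endfacet
  facet normal 0.8120 0.5836 0.0000
    outer loop
      vertex 10.2 6.5 0.0
      vertex 7.9 9.7 16.2
      vertex 10.2 6.5 16.2
    endloop
  endfacet
  facet normal 0.1240 0.9923 0.0000
    outer loop
      vertex 7.9 9.7 0.0
      vertex 3.9 10.2 0.0
      vertex 3.9 10.2 16.2
    endloop
  endfacet
  facet normal 0.1240 0.9923 0.0000
    outer loop
      vertex 7.9 9.7 0.0
      vertex 3.9 10.2 16.2
      vertex 7.9 9.7 16.2
    endloop
  endfacet
  facet normal -0.5836 0.8120 0.0000
    outer loop
      vertex 3.9 10.2 0.0
      vertex 0.7 7.9 0.0
      vertex 0.7 7.9 16.2
    endloop
  endfacet
  facet normal -0.5836 0.8120 0.0000
    outer loop
      vertex 3.9 10.2 0.0
      vertex 0.7 7.9 16.2
      vertex 3.9 10.2 16.2
    endloop
  endfacet
  facet normal -0.9923 0.1240 0.0000
    outer loop
      vertex 0.7 7.9 0.0
      vertex 0.2 3.9 0.0
      vertex 0.2 3.9 16.2
    endloop
  endfacet
  facet normal -0.9923 0.1240 0.0000
    outer loop
      vertex 0.7 7.9 0.0
      vertex 0.2 3.9 16.2
      vertex 0.7 7.9 16.2
    endloop
  endfacet
  facet normal -0.8120 -0.5836 0.0000
    outer loop
      vertex 0.2 3.9 0.0
      vertex 2.5 0.7 0.0
      vertex 2.5 0.7 16.2
    endloop
  endfacet
  facet normal -0.8120 -0.5836 0.0000
    outer loop
      vertex 0.2 3.9 0.0
      vertex 2.5 0.7 16.2
      vertex 0.2 3.9 16.2
    endloop
  endfacet
  facet normal -0.1240 -0.9923 0.0000
    outer loop
      vertex 2.5 0.7 0.0
      vertex 6.5 0.2 0.0
      vertex 6.5 0.2 16.2
    endloop
  endfacet
  facet normal -0.1240 -0.9923 0.0000
    outer loop
      vertex 2.5 0.7 0.0
      vertex 6.5 0.2 16.2
      vertex 2.5 0.7 16.2
    endloop
  endfacet
  facet normal 0.5836 -0.8120 0.0000
    outer loop
      vertex 6.5 0.2 0.0
      vertex 9.7 2.5 0.0
      vertex 9.7 2.5 16.2
    endloop
  endfacet
  facet normal 0.5836 -0.8120 0.0000
    outer loop
      vertex 6.5 0.2 0.0
      vertex 9.7 2.5 16.2
      vertex 6.5 0.2 16.2
    endloop
  endfacet
  facet normal 0.9923 -0.1240 0.0000
    outer loop
      vertex 9.7 2.5 0.0
      vertex 10.2 6.5 0.0
      vertex 10.2 6.5 16.2
    endloop
  endfacet
  facet normal 0.9923 -0.1240 0.0000
    outer loop
      vertex 9.7 2.5 0.0
      vertex 10.2 6.5 16.2
      vertex 9.7 2.5 16.2
    endloop
  endfacet
endsolid part

The G0 Z moves step by Δz≈4.0 mm. Every layer's G1 loop is the same polygon, so the solid is a straight extrusion of it from z=0 to z≈16.2. Closing with flat bottom and top caps and triangulating gives 28 facets — a regular 8-sided prism (a cylinder approximated with 8 flat sides), circumscribed radius ≈ 5.2 mm, height ≈ 16.2 mm.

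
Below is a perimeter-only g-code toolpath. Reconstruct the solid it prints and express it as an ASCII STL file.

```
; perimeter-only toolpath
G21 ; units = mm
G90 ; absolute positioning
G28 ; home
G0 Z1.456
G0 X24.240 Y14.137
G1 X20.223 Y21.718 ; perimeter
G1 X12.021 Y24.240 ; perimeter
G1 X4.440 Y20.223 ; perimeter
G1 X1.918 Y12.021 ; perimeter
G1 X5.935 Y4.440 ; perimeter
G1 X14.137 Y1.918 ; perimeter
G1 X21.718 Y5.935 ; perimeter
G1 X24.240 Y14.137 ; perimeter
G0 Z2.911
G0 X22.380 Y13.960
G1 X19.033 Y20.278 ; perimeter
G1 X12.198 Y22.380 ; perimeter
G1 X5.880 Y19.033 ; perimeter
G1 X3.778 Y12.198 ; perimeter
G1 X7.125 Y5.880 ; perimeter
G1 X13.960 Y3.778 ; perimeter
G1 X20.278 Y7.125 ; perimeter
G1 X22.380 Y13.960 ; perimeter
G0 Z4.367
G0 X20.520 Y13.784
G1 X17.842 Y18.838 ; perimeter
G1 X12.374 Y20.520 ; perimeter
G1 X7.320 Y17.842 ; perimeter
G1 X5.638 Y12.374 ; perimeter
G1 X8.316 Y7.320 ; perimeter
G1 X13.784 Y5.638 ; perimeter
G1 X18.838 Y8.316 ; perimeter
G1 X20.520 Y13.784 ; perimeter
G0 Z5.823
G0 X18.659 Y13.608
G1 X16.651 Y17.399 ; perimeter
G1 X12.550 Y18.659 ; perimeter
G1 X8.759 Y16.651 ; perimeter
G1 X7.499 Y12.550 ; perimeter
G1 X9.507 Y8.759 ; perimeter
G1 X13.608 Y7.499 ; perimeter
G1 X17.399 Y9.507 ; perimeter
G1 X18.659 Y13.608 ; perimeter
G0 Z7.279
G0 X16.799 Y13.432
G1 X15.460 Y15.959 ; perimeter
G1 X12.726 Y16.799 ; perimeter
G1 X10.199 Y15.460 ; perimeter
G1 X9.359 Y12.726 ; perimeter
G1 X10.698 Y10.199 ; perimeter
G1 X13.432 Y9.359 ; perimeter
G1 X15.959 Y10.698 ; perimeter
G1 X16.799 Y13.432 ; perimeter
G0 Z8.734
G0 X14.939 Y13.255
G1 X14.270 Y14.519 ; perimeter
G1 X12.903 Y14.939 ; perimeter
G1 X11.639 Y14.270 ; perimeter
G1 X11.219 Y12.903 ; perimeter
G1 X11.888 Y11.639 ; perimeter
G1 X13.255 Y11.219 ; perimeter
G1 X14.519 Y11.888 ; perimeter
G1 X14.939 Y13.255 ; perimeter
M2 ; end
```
solid part
  facet normal 0.0000 0.0000 -1.0000
    outer loop
      vertex 11.845 26.100 0.000
      vertex 21.414 23.158 0.000
      vertex 26.100 14.313 0.000
    endloop
  endfacet
  facet normal 0.0000 0.0000 -1.0000
    outer loop
      vertex 3.000 21.414 0.000
      vertex 11.845 26.100 0.000
      vertex 26.100 14.313 0.000
    endloop
  endfacet
  facet normal 0.0000 0.0000 -1.0000
    outer loop
      vertex 0.058 11.845 0.000
      vertex 3.000 21.414 0.000
      vertex 26.100 14.313 0.000
    endloop
  endfacet
  facet normal 0.0000 0.0000 -1.0000
    outer loop
      vertex 4.744 3.000 0.000
      vertex 0.058 11.845 0.000
      vertex 26.100 14.313 0.000
    endloop
  endfacet
  facet normal 0.0000 0.0000 -1.0000
    outer loop
      vertex 14.313 0.058 0.000
      vertex 4.744 3.000 0.000
      vertex 26.100 14.313 0.000
    endloop
  endfacet
  facet normal 0.0000 0.0000 -1.0000
    outer loop
      vertex 23.158 4.744 0.000
      vertex 14.313 0.058 0.000
      vertex 26.100 14.313 0.000
    endloop
  endfacet
  facet normal 0.5697 0.3018 0.7645
    outer loop
      vertex 26.100 14.313 0.000
      vertex 21.414 23.158 0.000
      vertex 13.079 13.079 10.190
    endloop
  endfacet
  facet normal 0.1895 0.6162 0.7645
    outer loop
      vertex 21.414 23.158 0.000
      vertex 11.845 26.100 0.000
      vertex 13.079 13.079 10.190
    endloop
  endfacet
  facet normal -0.3018 0.5697 0.7645
    outer loop
      vertex 11.845 26.100 0.000
      vertex 3.000 21.414 0.000
      vertex 13.079 13.079 10.190
    endloop
  endfacet
  facet normal -0.6162 0.1895 0.7645
    outer loop
      vertex 3.000 21.414 0.000
      vertex 0.058 11.845 0.000
      vertex 13.079 13.079 10.190
    endloop
  endfacet
  facet normal -0.5697 -0.3018 0.7645
    outer loop
      vertex 0.058 11.845 0.000
      vertex 4.744 3.000 0.000
      vertex 13.079 13.079 10.190
    endloop
  endfacet
  facet normal -0.1895 -0.6162 0.7645
    outer loop
      vertex 4.744 3.000 0.000
      vertex 14.313 0.058 0.000
      vertex 13.079 13.079 10.190
    endloop
  endfacet
  facet normal 0.3018 -0.5697 0.7645
    outer loop
      vertex 14.313 0.058 0.000
      vertex 23.158 4.744 0.000
      vertex 13.079 13.079 10.190
    endloop
  endfacet
  facet normal 0.6162 -0.1895 0.7645
    outer loop
      vertex 23.158 4.744 0.000
      vertex 26.100 14.313 0.000
      vertex 13.079 13.079 10.190
    endloop
  endfacet
endsolid part

The G0 Z moves step by Δz≈1.456 mm. The G1 loops shrink linearly with z, so the solid tapers from its base footprint up to z≈10.2. Closing with a flat bottom cap and the tapered top and triangulating gives 14 facets — a regular 8-sided pyramid, base circumscribed radius ≈ 13.1 mm, apex at z ≈ 10.2 mm.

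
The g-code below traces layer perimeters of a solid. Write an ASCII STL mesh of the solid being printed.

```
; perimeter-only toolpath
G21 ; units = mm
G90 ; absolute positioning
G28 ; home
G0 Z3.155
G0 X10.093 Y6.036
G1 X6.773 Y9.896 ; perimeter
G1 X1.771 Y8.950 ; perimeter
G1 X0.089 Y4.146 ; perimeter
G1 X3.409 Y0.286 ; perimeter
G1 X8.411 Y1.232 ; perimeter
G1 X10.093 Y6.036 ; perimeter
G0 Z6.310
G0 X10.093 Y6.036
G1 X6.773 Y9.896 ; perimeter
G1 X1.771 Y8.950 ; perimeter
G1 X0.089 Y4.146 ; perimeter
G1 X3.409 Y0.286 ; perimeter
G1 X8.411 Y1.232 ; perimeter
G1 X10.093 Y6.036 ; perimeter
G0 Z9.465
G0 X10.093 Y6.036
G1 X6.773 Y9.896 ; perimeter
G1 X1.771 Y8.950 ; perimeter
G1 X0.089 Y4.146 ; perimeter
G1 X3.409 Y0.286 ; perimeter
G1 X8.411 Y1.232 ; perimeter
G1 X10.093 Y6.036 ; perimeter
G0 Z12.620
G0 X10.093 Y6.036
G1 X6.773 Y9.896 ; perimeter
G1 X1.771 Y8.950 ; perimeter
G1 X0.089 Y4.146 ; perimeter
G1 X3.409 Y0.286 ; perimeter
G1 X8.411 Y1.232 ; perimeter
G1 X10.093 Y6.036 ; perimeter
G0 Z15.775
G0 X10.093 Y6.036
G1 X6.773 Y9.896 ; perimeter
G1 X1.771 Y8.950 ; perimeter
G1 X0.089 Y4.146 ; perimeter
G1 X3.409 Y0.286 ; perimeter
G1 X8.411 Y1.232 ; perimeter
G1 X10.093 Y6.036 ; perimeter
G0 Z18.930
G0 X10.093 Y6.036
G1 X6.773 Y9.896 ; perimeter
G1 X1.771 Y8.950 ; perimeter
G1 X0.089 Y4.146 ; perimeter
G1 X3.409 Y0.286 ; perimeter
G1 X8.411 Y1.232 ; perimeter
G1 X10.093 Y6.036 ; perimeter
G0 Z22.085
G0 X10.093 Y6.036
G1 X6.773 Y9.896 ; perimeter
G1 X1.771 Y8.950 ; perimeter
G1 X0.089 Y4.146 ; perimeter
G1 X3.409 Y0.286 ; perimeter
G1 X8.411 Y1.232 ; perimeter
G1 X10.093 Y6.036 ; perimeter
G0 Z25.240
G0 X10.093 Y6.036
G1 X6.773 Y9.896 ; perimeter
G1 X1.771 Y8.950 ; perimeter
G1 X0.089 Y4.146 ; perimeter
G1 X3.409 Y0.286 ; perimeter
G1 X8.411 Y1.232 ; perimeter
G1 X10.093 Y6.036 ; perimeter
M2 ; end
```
solid part
  facet normal 0.0000 0.0000 -1.0000
    outer loop
      vertex 1.771 8.950 0.000
      vertex 6.773 9.896 0.000
      vertex 10.093 6.036 0.000
    endloop
  endfacet
  facet normal 0.0000 0.0000 -1.0000
    outer loop
      vertex 0.089 4.146 0.000
      vertex 1.771 8.950 0.000
      vertex 10.093 6.036 0.000
    endloop
  endfacet
  facet normal 0.0000 0.0000 -1.0000
    outer loop
      vertex 3.409 0.286 0.000
      vertex 0.089 4.146 0.000
      vertex 10.093 6.036 0.000
    endloop
  endfacet
  facet normal 0.0000 0.0000 -1.0000
    outer loop
      vertex 8.411 1.232 0.000
      vertex 3.409 0.286 0.000
      vertex 10.093 6.036 0.000
    endloop
  endfacet
  facet normal 0.0000 0.0000 1.0000
    outer loop
      vertex 10.093 6.036 25.240
      vertex 6.773 9.896 25.240
      vertex 1.771 8.950 25.240
    endloop
  endfacet
  facet normal 0.0000 0.0000 1.0000
    outer loop
      vertex 10.093 6.036 25.240
      vertex 1.771 8.950 25.240
      vertex 0.089 4.146 25.240
    endloop
  endfacet
  facet normal 0.0000 0.0000 1.0000
    outer loop
      vertex 10.093 6.036 25.240
      vertex 0.089 4.146 25.240
      vertex 3.409 0.286 25.240
    endloop
  endfacet
  facet normal 0.0000 0.0000 1.0000
    outer loop
      vertex 10.093 6.036 25.240
      vertex 3.409 0.286 25.240
      vertex 8.411 1.232 25.240
    endloop
  endfacet
  facet normal 0.7581 0.6521 0.0000
    outer loop
      vertex 10.093 6.036 0.000
      vertex 6.773 9.896 0.000
      vertex 6.773 9.896 25.240
    endloop
  endfacet
  facet normal 0.7581 0.6521 0.0000
    outer loop
      vertex 10.093 6.036 0.000
      vertex 6.773 9.896 25.240
      vertex 10.093 6.036 25.240
    endloop
  endfacet
  facet normal -0.1858 0.9826 0.0000
    outer loop
      vertex 6.773 9.896 0.000
      vertex 1.771 8.950 0.000
      vertex 1.771 8.950 25.240
    endloop
  endfacet
  facet normal -0.1858 0.9826 0.0000
    outer loop
      vertex 6.773 9.896 0.000
      vertex 1.771 8.950 25.240
      vertex 6.773 9.896 25.240
    endloop
  endfacet
  facet normal -0.9438 0.3305 0.0000
    outer loop
      vertex 1.771 8.950 0.000
      vertex 0.089 4.146 0.000
      vertex 0.089 4.146 25.240
    endloop
  endfacet
  facet normal -0.9438 0.3305 0.0000
    outer loop
      vertex 1.771 8.950 0.000
      vertex 0.089 4.146 25.240
      vertex 1.771 8.950 25.240
    endloop
  endfacet
  facet normal -0.7581 -0.6521 0.0000
    outer loop
      vertex 0.089 4.146 0.000
      vertex 3.409 0.286 0.000
      vertex 3.409 0.286 25.240
    endloop
  endfacet
  facet normal -0.7581 -0.6521 0.0000
    outer loop
      vertex 0.089 4.146 0.000
      vertex 3.409 0.286 25.240
      vertex 0.089 4.146 25.240
    endloop
  endfacet
  facet normal 0.1858 -0.9826 0.0000
    outer loop
      vertex 3.409 0.286 0.000
      vertex 8.411 1.232 0.000
      vertex 8.411 1.232 25.240
    endloop
  endfacet
  facet normal 0.1858 -0.9826 0.0000
    outer loop
      vertex 3.409 0.286 0.000
      vertex 8.411 1.232 25.240
      vertex 3.409 0.286 25.240
    endloop
  endfacet
  facet normal 0.9438 -0.3305 0.0000
    outer loop
      vertex 8.411 1.232 0.000
      vertex 10.093 6.036 0.000
      vertex 10.093 6.036 25.240
    endloop
  endfacet
  facet normal 0.9438 -0.3305 0.0000
    outer loop
      vertex 8.411 1.232 0.000
      vertex 10.093 6.036 25.240
      vertex 8.411 1.232 25.240
    endloop
  endfacet
endsolid part

The G0 Z moves step by Δz≈3.155 mm. Every layer's G1 loop is the same polygon, so the solid is a straight extrusion of it from z=0 to z≈25.2. Closing with flat bottom and top caps and triangulating gives 20 facets — a regular 6-sided prism (a cylinder approximated with 6 flat sides), circumscribed radius ≈ 5.09 mm, height ≈ 25.2 mm.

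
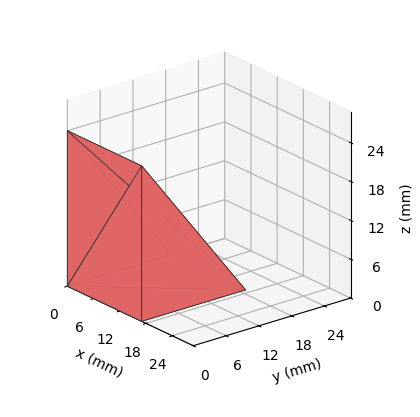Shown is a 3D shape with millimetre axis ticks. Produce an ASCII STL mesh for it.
Reading the render: the shape is a wedge (ramp): 17 × 19 mm base, rising to 24 mm along the y=0 edge and sloping linearly to z=0 at y=19 (dimensions read to the nearest mm from the axis ticks). For the STL, each face is triangulated and given an outward normal.

solid part
  facet normal 0.0000 0.0000 -1.0000
    outer loop
      vertex 17.000 19.000 0.000
      vertex 17.000 0.000 0.000
      vertex 0.000 0.000 0.000
    endloop
  endfacet
  facet normal 0.0000 0.0000 -1.0000
    outer loop
      vertex 0.000 19.000 0.000
      vertex 17.000 19.000 0.000
      vertex 0.000 0.000 0.000
    endloop
  endfacet
  facet normal 0.0000 -1.0000 0.0000
    outer loop
      vertex 0.000 0.000 0.000
      vertex 17.000 0.000 0.000
      vertex 17.000 0.000 24.000
    endloop
  endfacet
  facet normal 0.0000 -1.0000 0.0000
    outer loop
      vertex 0.000 0.000 0.000
      vertex 17.000 0.000 24.000
      vertex 0.000 0.000 24.000
    endloop
  endfacet
  facet normal 0.0000 0.7840 0.6207
    outer loop
      vertex 0.000 0.000 24.000
      vertex 17.000 0.000 24.000
      vertex 17.000 19.000 0.000
    endloop
  endfacet
  facet normal 0.0000 0.7840 0.6207
    outer loop
      vertex 0.000 0.000 24.000
      vertex 17.000 19.000 0.000
      vertex 0.000 19.000 0.000
    endloop
  endfacet
  facet normal -1.0000 0.0000 0.0000
    outer loop
      vertex 0.000 0.000 24.000
      vertex 0.000 19.000 0.000
      vertex 0.000 0.000 0.000
    endloop
  endfacet
  facet normal 1.0000 0.0000 0.0000
    outer loop
      vertex 17.000 0.000 0.000
      vertex 17.000 19.000 0.000
      vertex 17.000 0.000 24.000
    endloop
  endfacet
endsolid part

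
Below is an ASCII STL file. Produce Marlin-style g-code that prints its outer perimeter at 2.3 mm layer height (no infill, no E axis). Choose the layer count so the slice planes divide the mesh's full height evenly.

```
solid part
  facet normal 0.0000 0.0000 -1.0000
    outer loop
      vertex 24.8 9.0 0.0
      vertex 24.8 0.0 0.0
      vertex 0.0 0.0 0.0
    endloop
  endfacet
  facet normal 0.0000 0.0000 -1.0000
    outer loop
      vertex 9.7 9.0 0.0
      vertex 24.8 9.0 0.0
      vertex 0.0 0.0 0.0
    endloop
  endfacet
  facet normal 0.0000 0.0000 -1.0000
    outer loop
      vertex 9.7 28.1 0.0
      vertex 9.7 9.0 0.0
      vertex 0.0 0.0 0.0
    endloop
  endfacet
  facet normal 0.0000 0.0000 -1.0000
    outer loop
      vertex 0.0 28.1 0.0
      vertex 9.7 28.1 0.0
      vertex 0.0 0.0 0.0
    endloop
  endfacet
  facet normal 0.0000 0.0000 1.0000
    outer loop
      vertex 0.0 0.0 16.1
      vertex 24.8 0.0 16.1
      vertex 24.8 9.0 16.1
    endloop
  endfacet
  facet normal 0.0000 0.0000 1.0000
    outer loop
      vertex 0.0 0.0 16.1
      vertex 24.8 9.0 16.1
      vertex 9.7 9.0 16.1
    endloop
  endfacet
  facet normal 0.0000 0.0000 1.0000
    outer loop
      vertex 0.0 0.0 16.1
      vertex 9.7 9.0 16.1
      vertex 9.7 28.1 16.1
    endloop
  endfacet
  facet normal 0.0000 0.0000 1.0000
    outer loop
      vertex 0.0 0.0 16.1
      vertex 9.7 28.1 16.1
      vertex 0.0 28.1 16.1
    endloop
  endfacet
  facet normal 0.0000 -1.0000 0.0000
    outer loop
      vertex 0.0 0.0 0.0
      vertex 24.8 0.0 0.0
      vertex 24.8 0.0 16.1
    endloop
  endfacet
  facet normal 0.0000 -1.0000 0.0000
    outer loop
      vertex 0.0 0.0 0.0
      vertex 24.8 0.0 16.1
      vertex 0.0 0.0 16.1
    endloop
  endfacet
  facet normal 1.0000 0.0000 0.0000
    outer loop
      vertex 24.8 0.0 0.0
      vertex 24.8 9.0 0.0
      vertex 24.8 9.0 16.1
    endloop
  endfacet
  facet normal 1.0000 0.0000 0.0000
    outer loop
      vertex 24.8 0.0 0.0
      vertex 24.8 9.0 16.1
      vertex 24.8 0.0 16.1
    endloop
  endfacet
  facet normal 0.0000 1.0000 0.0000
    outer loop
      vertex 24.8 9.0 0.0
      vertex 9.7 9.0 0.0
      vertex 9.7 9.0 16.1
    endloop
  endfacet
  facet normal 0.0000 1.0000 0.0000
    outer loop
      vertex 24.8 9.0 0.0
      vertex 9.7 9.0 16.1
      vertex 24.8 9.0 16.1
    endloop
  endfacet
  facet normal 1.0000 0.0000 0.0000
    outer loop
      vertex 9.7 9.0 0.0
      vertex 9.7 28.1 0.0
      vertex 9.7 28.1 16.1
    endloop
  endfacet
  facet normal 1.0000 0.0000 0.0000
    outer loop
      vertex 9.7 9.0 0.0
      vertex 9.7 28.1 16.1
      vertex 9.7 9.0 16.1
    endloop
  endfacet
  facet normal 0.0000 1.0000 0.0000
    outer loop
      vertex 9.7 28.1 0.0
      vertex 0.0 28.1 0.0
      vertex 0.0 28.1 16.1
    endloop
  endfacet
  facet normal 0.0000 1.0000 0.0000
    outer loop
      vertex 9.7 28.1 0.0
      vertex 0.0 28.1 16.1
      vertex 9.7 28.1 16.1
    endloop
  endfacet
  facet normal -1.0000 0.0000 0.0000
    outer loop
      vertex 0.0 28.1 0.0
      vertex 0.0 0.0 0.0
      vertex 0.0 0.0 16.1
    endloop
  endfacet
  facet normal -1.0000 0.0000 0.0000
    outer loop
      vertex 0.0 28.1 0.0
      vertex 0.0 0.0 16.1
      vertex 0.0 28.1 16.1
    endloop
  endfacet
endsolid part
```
; perimeter-only toolpath
G21 ; units = mm
G90 ; absolute positioning
G28 ; home
; layer 1
G0 Z2.3
G0 X0.0 Y0.0
G1 X24.8 Y0.0
G1 X24.8 Y9.0
G1 X9.7 Y9.0
G1 X9.7 Y28.1
G1 X0.0 Y28.1
G1 X0.0 Y0.0
; layer 2
G0 Z4.6
G0 X0.0 Y0.0
G1 X24.8 Y0.0
G1 X24.8 Y9.0
G1 X9.7 Y9.0
G1 X9.7 Y28.1
G1 X0.0 Y28.1
G1 X0.0 Y0.0
; layer 3
G0 Z6.9
G0 X0.0 Y0.0
G1 X24.8 Y0.0
G1 X24.8 Y9.0
G1 X9.7 Y9.0
G1 X9.7 Y28.1
G1 X0.0 Y28.1
G1 X0.0 Y0.0
; layer 4
G0 Z9.2
G0 X0.0 Y0.0
G1 X24.8 Y0.0
G1 X24.8 Y9.0
G1 X9.7 Y9.0
G1 X9.7 Y28.1
G1 X0.0 Y28.1
G1 X0.0 Y0.0
; layer 5
G0 Z11.5
G0 X0.0 Y0.0
G1 X24.8 Y0.0
G1 X24.8 Y9.0
G1 X9.7 Y9.0
G1 X9.7 Y28.1
G1 X0.0 Y28.1
G1 X0.0 Y0.0
; layer 6
G0 Z13.8
G0 X0.0 Y0.0
G1 X24.8 Y0.0
G1 X24.8 Y9.0
G1 X9.7 Y9.0
G1 X9.7 Y28.1
G1 X0.0 Y28.1
G1 X0.0 Y0.0
; layer 7
G0 Z16.1
G0 X0.0 Y0.0
G1 X24.8 Y0.0
G1 X24.8 Y9.0
G1 X9.7 Y9.0
G1 X9.7 Y28.1
G1 X0.0 Y28.1
G1 X0.0 Y0.0
M2 ; end

The solid is an L-shaped prism: outer 24.8 × 28.1 mm, arm thicknesses ≈ 9 mm (horizontal) and 9.7 mm (vertical), extruded 16.1 mm in z. Slicing at Δz = 2.3 mm — 7 equal slices spanning the solid's height, so layer i sits at z = i·h/7 — gives 7 non-empty perimeters. Each is a 6-segment closed polygon; G0 lifts to the layer z and rapids to the start vertex, then G1 traces the edges.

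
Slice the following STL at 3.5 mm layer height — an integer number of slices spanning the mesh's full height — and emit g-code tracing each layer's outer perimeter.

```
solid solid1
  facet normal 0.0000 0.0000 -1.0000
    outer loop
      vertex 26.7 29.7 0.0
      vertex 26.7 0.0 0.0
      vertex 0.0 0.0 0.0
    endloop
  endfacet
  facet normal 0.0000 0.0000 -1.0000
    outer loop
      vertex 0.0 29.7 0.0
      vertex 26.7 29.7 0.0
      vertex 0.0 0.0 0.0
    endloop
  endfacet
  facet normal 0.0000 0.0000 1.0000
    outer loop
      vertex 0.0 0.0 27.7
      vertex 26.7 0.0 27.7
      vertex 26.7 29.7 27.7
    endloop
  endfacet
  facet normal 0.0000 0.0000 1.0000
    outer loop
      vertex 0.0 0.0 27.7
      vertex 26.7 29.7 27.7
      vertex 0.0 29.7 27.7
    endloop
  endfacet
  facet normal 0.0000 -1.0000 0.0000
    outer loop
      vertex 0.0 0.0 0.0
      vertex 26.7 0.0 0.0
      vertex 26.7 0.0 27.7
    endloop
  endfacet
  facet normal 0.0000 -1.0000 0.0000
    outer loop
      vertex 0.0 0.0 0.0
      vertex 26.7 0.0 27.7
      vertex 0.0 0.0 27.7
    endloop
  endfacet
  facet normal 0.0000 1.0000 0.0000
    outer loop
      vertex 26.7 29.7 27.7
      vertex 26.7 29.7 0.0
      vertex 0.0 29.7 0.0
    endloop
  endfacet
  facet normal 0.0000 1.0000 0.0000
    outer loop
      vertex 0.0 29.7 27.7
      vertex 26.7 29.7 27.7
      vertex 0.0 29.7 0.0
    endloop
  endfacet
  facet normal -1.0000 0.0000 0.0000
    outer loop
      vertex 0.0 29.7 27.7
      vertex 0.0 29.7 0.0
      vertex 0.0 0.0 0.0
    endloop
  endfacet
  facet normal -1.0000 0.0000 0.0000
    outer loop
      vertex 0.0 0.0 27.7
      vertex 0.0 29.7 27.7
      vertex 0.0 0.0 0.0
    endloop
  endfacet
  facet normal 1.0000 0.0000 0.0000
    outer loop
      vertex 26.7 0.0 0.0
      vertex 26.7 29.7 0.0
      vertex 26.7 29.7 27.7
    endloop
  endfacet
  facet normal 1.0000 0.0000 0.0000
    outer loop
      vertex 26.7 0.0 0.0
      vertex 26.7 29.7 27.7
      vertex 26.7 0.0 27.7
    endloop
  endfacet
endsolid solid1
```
; perimeter-only toolpath
G21 ; units = mm
G90 ; absolute positioning
G28 ; home
; layer 1
G0 Z3.5
G0 X0.0 Y0.0
G1 X26.7 Y0.0
G1 X26.7 Y29.7
G1 X0.0 Y29.7
G1 X0.0 Y0.0
; layer 2
G0 Z6.9
G0 X0.0 Y0.0
G1 X26.7 Y0.0
G1 X26.7 Y29.7
G1 X0.0 Y29.7
G1 X0.0 Y0.0
; layer 3
G0 Z10.4
G0 X0.0 Y0.0
G1 X26.7 Y0.0
G1 X26.7 Y29.7
G1 X0.0 Y29.7
G1 X0.0 Y0.0
; layer 4
G0 Z13.8
G0 X0.0 Y0.0
G1 X26.7 Y0.0
G1 X26.7 Y29.7
G1 X0.0 Y29.7
G1 X0.0 Y0.0
; layer 5
G0 Z17.3
G0 X0.0 Y0.0
G1 X26.7 Y0.0
G1 X26.7 Y29.7
G1 X0.0 Y29.7
G1 X0.0 Y0.0
; layer 6
G0 Z20.8
G0 X0.0 Y0.0
G1 X26.7 Y0.0
G1 X26.7 Y29.7
G1 X0.0 Y29.7
G1 X0.0 Y0.0
; layer 7
G0 Z24.2
G0 X0.0 Y0.0
G1 X26.7 Y0.0
G1 X26.7 Y29.7
G1 X0.0 Y29.7
G1 X0.0 Y0.0
; layer 8
G0 Z27.7
G0 X0.0 Y0.0
G1 X26.7 Y0.0
G1 X26.7 Y29.7
G1 X0.0 Y29.7
G1 X0.0 Y0.0
M2 ; end

The solid is a rectangular box, roughly 26.7 × 29.7 mm footprint and 27.7 mm tall. Slicing at Δz = 3.5 mm — 8 equal slices spanning the solid's height, so layer i sits at z = i·h/8 — gives 8 non-empty perimeters. Each is a 4-segment closed polygon; G0 lifts to the layer z and rapids to the start vertex, then G1 traces the edges.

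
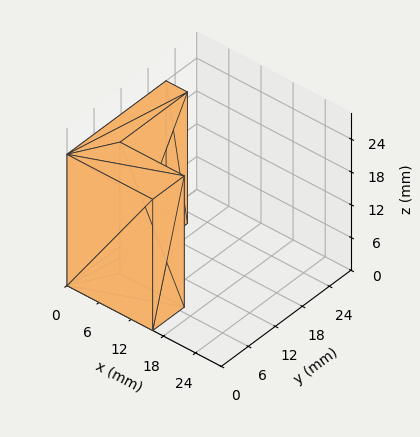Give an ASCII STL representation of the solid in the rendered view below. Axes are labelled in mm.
Reading the render: the shape is an L-shaped prism: outer 16 × 22 mm, arm thicknesses ≈ 7 mm (horizontal) and 4 mm (vertical), extruded 24 mm in z (dimensions read to the nearest mm from the axis ticks). For the STL, each face is triangulated and given an outward normal.

solid part
  facet normal 0.0000 0.0000 -1.0000
    outer loop
      vertex 16.00 7.00 0.00
      vertex 16.00 0.00 0.00
      vertex 0.00 0.00 0.00
    endloop
  endfacet
  facet normal 0.0000 0.0000 -1.0000
    outer loop
      vertex 4.00 7.00 0.00
      vertex 16.00 7.00 0.00
      vertex 0.00 0.00 0.00
    endloop
  endfacet
  facet normal 0.0000 0.0000 -1.0000
    outer loop
      vertex 4.00 22.00 0.00
      vertex 4.00 7.00 0.00
      vertex 0.00 0.00 0.00
    endloop
  endfacet
  facet normal 0.0000 0.0000 -1.0000
    outer loop
      vertex 0.00 22.00 0.00
      vertex 4.00 22.00 0.00
      vertex 0.00 0.00 0.00
    endloop
  endfacet
  facet normal 0.0000 0.0000 1.0000
    outer loop
      vertex 0.00 0.00 24.00
      vertex 16.00 0.00 24.00
      vertex 16.00 7.00 24.00
    endloop
  endfacet
  facet normal 0.0000 0.0000 1.0000
    outer loop
      vertex 0.00 0.00 24.00
      vertex 16.00 7.00 24.00
      vertex 4.00 7.00 24.00
    endloop
  endfacet
  facet normal 0.0000 0.0000 1.0000
    outer loop
      vertex 0.00 0.00 24.00
      vertex 4.00 7.00 24.00
      vertex 4.00 22.00 24.00
    endloop
  endfacet
  facet normal 0.0000 0.0000 1.0000
    outer loop
      vertex 0.00 0.00 24.00
      vertex 4.00 22.00 24.00
      vertex 0.00 22.00 24.00
    endloop
  endfacet
  facet normal 0.0000 -1.0000 0.0000
    outer loop
      vertex 0.00 0.00 0.00
      vertex 16.00 0.00 0.00
      vertex 16.00 0.00 24.00
    endloop
  endfacet
  facet normal 0.0000 -1.0000 0.0000
    outer loop
      vertex 0.00 0.00 0.00
      vertex 16.00 0.00 24.00
      vertex 0.00 0.00 24.00
    endloop
  endfacet
  facet normal 1.0000 0.0000 0.0000
    outer loop
      vertex 16.00 0.00 0.00
      vertex 16.00 7.00 0.00
      vertex 16.00 7.00 24.00
    endloop
  endfacet
  facet normal 1.0000 0.0000 0.0000
    outer loop
      vertex 16.00 0.00 0.00
      vertex 16.00 7.00 24.00
      vertex 16.00 0.00 24.00
    endloop
  endfacet
  facet normal 0.0000 1.0000 0.0000
    outer loop
      vertex 16.00 7.00 0.00
      vertex 4.00 7.00 0.00
      vertex 4.00 7.00 24.00
    endloop
  endfacet
  facet normal 0.0000 1.0000 0.0000
    outer loop
      vertex 16.00 7.00 0.00
      vertex 4.00 7.00 24.00
      vertex 16.00 7.00 24.00
    endloop
  endfacet
  facet normal 1.0000 0.0000 0.0000
    outer loop
      vertex 4.00 7.00 0.00
      vertex 4.00 22.00 0.00
      vertex 4.00 22.00 24.00
    endloop
  endfacet
  facet normal 1.0000 0.0000 0.0000
    outer loop
      vertex 4.00 7.00 0.00
      vertex 4.00 22.00 24.00
      vertex 4.00 7.00 24.00
    endloop
  endfacet
  facet normal 0.0000 1.0000 0.0000
    outer loop
      vertex 4.00 22.00 0.00
      vertex 0.00 22.00 0.00
      vertex 0.00 22.00 24.00
    endloop
  endfacet
  facet normal 0.0000 1.0000 0.0000
    outer loop
      vertex 4.00 22.00 0.00
      vertex 0.00 22.00 24.00
      vertex 4.00 22.00 24.00
    endloop
  endfacet
  facet normal -1.0000 0.0000 0.0000
    outer loop
      vertex 0.00 22.00 0.00
      vertex 0.00 0.00 0.00
      vertex 0.00 0.00 24.00
    endloop
  endfacet
  facet normal -1.0000 0.0000 0.0000
    outer loop
      vertex 0.00 22.00 0.00
      vertex 0.00 0.00 24.00
      vertex 0.00 22.00 24.00
    endloop
  endfacet
endsolid part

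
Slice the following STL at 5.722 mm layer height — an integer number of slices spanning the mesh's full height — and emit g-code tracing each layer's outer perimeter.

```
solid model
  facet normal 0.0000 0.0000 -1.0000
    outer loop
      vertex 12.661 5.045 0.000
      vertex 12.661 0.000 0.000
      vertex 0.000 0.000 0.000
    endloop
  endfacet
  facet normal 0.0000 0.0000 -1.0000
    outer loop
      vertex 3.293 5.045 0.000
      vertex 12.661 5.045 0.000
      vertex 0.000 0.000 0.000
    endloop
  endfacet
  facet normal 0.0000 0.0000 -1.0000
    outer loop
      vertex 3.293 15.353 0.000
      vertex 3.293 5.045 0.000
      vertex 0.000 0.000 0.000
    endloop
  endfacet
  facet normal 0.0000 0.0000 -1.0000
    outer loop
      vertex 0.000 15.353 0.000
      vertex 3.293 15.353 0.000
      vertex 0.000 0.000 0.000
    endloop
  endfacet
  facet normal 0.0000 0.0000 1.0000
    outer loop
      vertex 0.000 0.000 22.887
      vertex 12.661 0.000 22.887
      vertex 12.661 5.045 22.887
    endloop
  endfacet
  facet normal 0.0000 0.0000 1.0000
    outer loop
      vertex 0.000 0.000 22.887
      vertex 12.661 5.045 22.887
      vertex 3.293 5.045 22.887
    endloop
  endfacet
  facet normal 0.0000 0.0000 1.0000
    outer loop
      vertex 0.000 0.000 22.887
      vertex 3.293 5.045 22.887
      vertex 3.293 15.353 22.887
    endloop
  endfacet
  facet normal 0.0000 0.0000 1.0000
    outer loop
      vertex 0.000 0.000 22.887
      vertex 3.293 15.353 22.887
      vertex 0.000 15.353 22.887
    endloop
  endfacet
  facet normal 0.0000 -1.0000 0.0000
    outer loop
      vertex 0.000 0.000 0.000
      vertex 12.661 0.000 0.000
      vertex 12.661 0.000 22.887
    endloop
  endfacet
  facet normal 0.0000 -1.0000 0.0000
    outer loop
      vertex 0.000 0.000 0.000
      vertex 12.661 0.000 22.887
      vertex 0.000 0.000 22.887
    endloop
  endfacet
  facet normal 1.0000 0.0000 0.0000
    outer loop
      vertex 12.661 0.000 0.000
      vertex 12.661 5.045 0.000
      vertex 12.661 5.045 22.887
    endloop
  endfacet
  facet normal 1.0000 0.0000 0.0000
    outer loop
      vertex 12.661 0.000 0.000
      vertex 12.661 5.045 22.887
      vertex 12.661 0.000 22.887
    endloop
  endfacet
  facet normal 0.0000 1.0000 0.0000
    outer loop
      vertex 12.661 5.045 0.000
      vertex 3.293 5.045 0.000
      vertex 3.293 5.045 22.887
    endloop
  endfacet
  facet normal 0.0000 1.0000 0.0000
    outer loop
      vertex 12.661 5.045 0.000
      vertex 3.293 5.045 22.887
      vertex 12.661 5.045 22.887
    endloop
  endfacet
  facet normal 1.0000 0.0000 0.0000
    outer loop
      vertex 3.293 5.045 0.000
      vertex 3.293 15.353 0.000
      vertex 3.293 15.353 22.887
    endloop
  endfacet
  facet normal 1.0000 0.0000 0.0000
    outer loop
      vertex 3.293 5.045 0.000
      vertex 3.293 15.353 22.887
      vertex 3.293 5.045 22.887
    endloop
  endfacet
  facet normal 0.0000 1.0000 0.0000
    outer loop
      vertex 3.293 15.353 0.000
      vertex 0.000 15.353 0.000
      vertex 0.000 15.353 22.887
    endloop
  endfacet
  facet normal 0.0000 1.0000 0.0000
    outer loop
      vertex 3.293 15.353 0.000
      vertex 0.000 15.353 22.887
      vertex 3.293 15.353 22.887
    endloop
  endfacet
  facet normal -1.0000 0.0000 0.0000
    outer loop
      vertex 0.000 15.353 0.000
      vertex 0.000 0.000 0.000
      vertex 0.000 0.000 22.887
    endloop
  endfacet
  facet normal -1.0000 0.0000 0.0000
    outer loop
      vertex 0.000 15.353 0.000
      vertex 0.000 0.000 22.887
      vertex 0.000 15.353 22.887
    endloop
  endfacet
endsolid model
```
; perimeter-only toolpath
G21 ; units = mm
G90 ; absolute positioning
G28 ; home
; layer 1
G0 Z5.722
G0 X0.000 Y0.000
G1 X12.661 Y0.000
G1 X12.661 Y5.045
G1 X3.293 Y5.045
G1 X3.293 Y15.353
G1 X0.000 Y15.353
G1 X0.000 Y0.000
; layer 2
G0 Z11.444
G0 X0.000 Y0.000
G1 X12.661 Y0.000
G1 X12.661 Y5.045
G1 X3.293 Y5.045
G1 X3.293 Y15.353
G1 X0.000 Y15.353
G1 X0.000 Y0.000
; layer 3
G0 Z17.165
G0 X0.000 Y0.000
G1 X12.661 Y0.000
G1 X12.661 Y5.045
G1 X3.293 Y5.045
G1 X3.293 Y15.353
G1 X0.000 Y15.353
G1 X0.000 Y0.000
; layer 4
G0 Z22.887
G0 X0.000 Y0.000
G1 X12.661 Y0.000
G1 X12.661 Y5.045
G1 X3.293 Y5.045
G1 X3.293 Y15.353
G1 X0.000 Y15.353
G1 X0.000 Y0.000
M2 ; end

The solid is an L-shaped prism: outer 12.7 × 15.4 mm, arm thicknesses ≈ 5.04 mm (horizontal) and 3.29 mm (vertical), extruded 22.9 mm in z. Slicing at Δz = 5.722 mm — 4 equal slices spanning the solid's height, so layer i sits at z = i·h/4 — gives 4 non-empty perimeters. Each is a 6-segment closed polygon; G0 lifts to the layer z and rapids to the start vertex, then G1 traces the edges.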